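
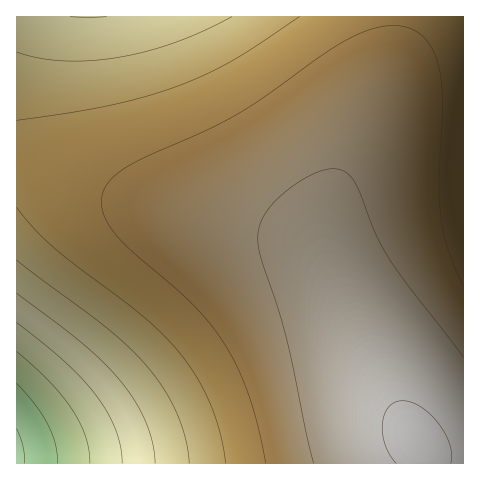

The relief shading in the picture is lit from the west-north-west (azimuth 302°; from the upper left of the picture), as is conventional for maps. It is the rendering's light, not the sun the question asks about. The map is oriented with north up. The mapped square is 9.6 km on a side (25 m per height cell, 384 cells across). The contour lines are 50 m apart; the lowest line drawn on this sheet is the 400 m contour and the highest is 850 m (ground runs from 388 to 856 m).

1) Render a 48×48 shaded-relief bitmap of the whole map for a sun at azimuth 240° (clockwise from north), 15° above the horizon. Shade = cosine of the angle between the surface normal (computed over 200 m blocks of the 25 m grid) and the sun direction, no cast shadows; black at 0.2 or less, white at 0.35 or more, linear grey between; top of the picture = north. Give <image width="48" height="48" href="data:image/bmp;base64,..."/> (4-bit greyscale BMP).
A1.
<image width="48" height="48" href="data:image/bmp;base64,Qk32BAAAAAAAAHYAAAAoAAAAMAAAADAAAAABAAQAAAAAAIAEAAATCwAAEwsAABAAAAAAAAAAAAAAABEREQAiIiIAMzMzAERERABVVVUAZmZmAHd3dwCIiIgAmZmZAKqqqgC7u7sAzMzMAN3d3QDu7u4A////AMzMzMzMzMzMzMzMu7u7uqqqmZiId3ZlVMzMzMzMzMzMzMzMy7u7uqqqmZiId2ZVRN3d3d3d3d3MzMzMzLu7uqqpmYiHd2ZVRN3d3d3d3d3d3MzMzLu7uqqpmYiHdmVUQ+7u7t3d3d3d3czMzLu7uqqZmIh3ZlVEM+7u7u7u3d3d3czMzLu7qqqZmId3ZlVEM+7u7u7u7d3d3czMy7u7qqmZiId2ZVRDMu7u7u7u7d3d3czMy7u6qqmZiHd2ZVQzIv/u7u7u7d3d3MzMu7uqqpmYiHdmVUQzIv/+7u7u7d3d3MzLu7uqqZmIh3ZmVUQyIf//7u7u7d3dzMzLu7qqqZmId3ZlVEMyIf//7u7u3d3czMy7u6qqmZiId2ZlVEMiEf//7u7t3d3MzMu7uqqpmYiHd2ZVRDMiEf/+7u7d3dzMzLu7qqqZmYiHdmZVRDMhEf/u7u3d3czMu7u6qqmZmIh3dmVUQzIhEP/u7t3d3MzLu7qqqpmZiId3ZmVUQzIhEO7u7d3dzMy7u6qqmZmYiId3ZlVUQzIhAO7u3d3MzLu7uqqpmZmIiHd2ZlVEMzIRAO7t3dzMy7u6qqmZmZiIh3dmZVVEMyIRAO7d3MzLu7qqqpmZmIiId3dmZVVEMyIRAN3dzMy7u6qqmZmYiIiHd3ZmZVREMyIRAN3MzLu7qqqZmZiIiIh3d3ZmVVREMyIRANzMu7uqqpmZmIiIiHd3d2ZmVVREMyIRAMy7u6qqmZmYiIiHd3d3dmZmVVREMyIRALu7qqqZmZiIiId3d3d3ZmZlVVREMyIhELuqqpmZiIiId3d3d3d2ZmZlVVREMzIhEKqqmZmIiIh3d3d3d3dmZmZlVVREMzIhEKqZmYiIh3d3d3d3ZmZmZmZlVVREMzIhEZmZiIh3d3d3dmZmZmZmZmZlVVREQzIhEZiIiHd3d3ZmZmZmZmZmZmZlVVVEQzIhEYiId3d3ZmZmZmZmZmZmZmZmVVVEQzMiEYd3d3ZmZmZmZmZmZmZmZmZmVVVEQzMiEXd3ZmZmZmZmZmZmZmZmZmZmVVVEQzMiEXZmZmZmZmZmZmZmZmZmZmZmVVVURDMiEWZmZlVVVVVVVWZmZmZmZmZmZVVURDMiEWZVVVVVVVVVVVVmZmZmZmZmZVVURDMiEVVVVVVVVVVVVVVmZmZmZmZmZVVURDMiEVVVVVVVVVVVVVVmZmZmZmZmZlVVRDMyEUREREREVVVVVVVWZmZmZmZmZlVVRDMyIURERERERFVVVVVWZmZmZmZmZlVVREMyIUREREREREVVVVVWZmZmZmZmZlVVREMyITMzRERERERVVVVWZmZmZmZmZmVVREMyITMzM0RERERVVVVWZmZmZmZmZmVVREMyITMzMzRERERFVVVWZmZmZmZmZmVVREMyISMzMzNERERFVVVWZmZmZmZmZmVVREMyESIzMzM0RERFVVVWZmZmZmZmZmVVREMyESIjMzM0RERFVVVVZmZmZmZmZlVVRDMiESIiMzM0RERFVVVVZmZmZmZmZmVVRDMyEQ=="/>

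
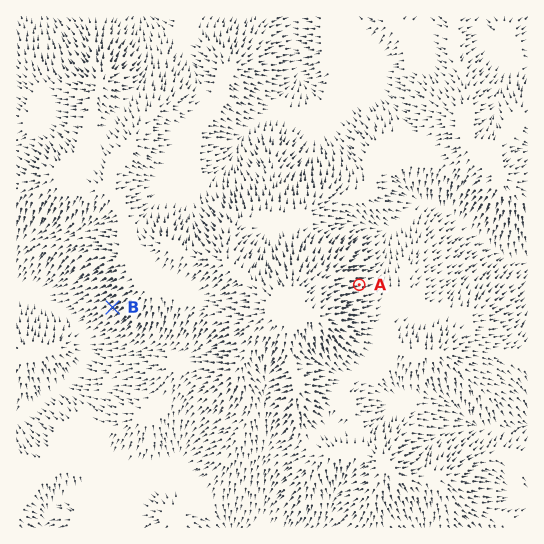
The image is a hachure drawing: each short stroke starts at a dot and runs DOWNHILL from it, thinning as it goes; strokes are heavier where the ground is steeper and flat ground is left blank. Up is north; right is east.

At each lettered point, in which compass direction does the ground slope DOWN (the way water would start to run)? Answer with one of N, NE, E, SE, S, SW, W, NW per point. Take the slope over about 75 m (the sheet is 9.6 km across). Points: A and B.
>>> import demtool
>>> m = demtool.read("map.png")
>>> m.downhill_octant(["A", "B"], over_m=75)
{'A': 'E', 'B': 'SW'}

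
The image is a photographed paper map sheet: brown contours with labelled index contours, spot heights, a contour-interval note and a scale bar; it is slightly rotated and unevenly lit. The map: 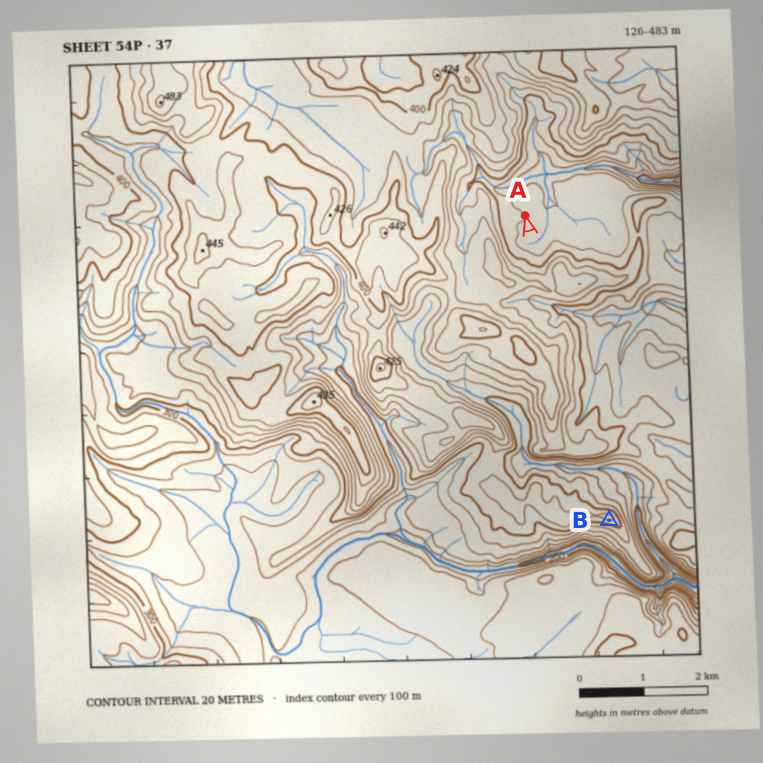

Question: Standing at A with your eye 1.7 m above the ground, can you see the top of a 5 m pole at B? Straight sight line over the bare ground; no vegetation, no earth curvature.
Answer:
no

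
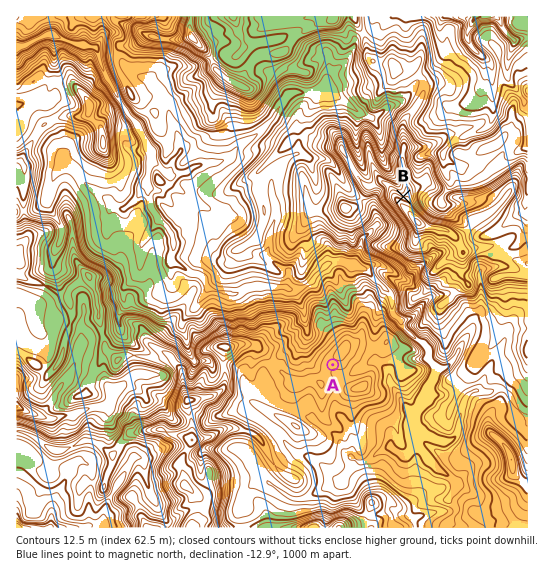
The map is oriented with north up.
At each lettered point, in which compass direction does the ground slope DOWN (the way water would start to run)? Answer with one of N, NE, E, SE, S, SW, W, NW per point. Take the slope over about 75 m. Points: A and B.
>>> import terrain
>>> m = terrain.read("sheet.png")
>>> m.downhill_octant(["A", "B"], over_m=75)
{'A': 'S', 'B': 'N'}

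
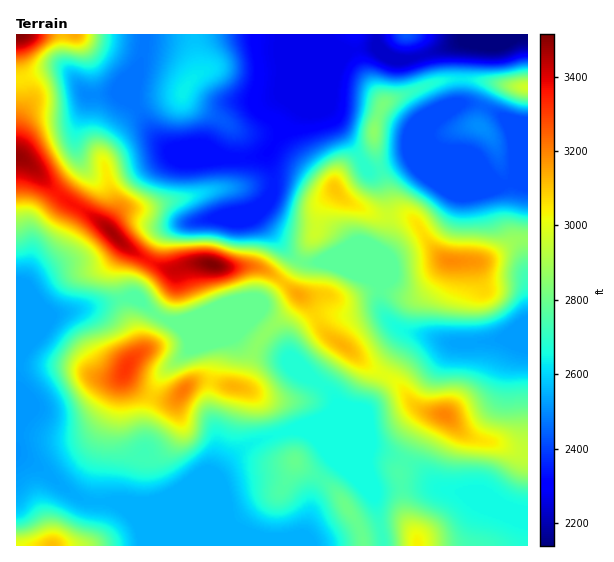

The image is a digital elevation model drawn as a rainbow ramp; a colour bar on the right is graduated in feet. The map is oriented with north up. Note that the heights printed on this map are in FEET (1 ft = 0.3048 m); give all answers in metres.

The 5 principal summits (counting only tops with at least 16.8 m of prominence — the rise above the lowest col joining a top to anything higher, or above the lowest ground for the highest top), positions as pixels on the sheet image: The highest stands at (213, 264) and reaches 1071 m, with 419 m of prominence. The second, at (113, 233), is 1057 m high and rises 31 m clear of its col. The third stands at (126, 368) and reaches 1010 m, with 140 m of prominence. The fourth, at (183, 391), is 980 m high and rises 38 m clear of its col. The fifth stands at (445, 415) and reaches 974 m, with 61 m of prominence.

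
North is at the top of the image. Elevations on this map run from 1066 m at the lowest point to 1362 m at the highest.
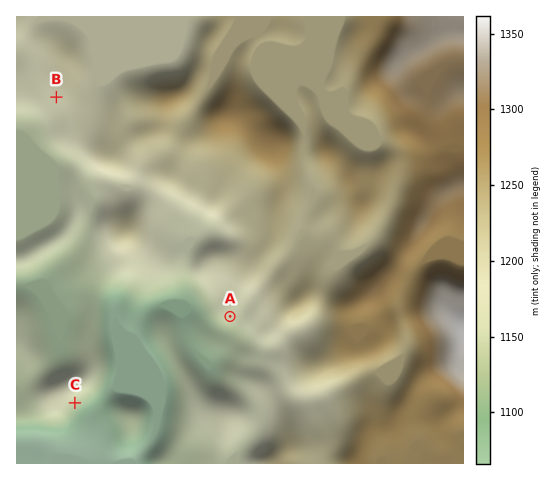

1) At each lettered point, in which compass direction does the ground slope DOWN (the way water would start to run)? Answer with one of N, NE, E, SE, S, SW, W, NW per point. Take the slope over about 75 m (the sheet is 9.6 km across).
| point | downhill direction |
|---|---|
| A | S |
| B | SW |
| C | SE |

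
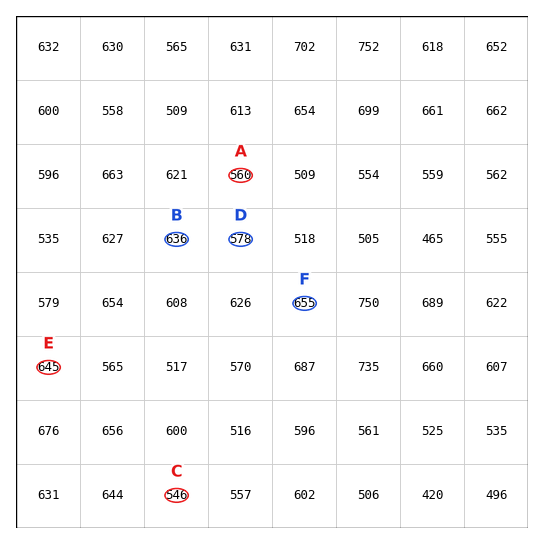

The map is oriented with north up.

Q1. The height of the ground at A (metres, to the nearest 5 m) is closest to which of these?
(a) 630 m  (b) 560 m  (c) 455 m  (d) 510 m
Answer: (b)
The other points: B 635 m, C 545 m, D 580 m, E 645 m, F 655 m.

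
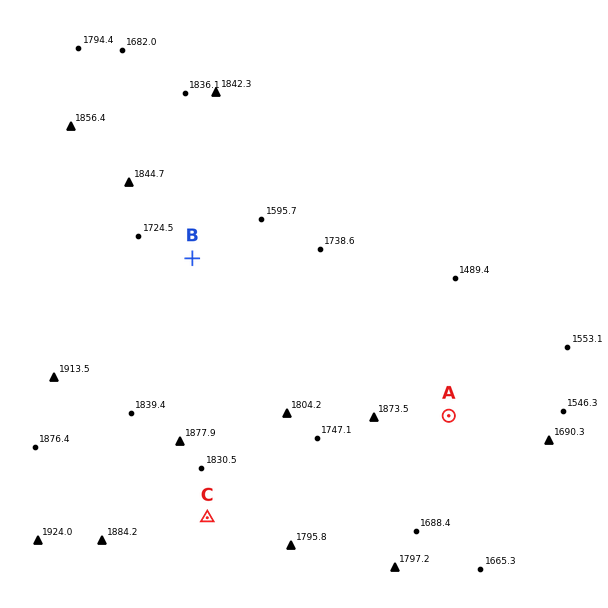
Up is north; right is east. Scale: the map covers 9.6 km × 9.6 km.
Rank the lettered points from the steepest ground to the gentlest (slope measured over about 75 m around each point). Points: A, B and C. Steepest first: A B C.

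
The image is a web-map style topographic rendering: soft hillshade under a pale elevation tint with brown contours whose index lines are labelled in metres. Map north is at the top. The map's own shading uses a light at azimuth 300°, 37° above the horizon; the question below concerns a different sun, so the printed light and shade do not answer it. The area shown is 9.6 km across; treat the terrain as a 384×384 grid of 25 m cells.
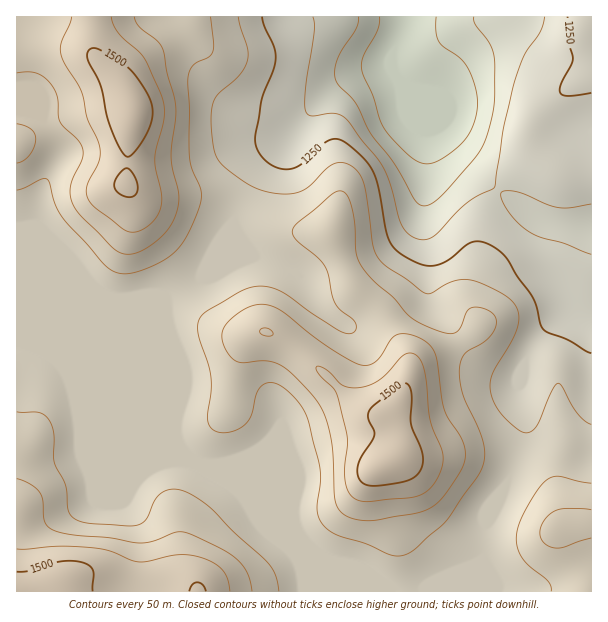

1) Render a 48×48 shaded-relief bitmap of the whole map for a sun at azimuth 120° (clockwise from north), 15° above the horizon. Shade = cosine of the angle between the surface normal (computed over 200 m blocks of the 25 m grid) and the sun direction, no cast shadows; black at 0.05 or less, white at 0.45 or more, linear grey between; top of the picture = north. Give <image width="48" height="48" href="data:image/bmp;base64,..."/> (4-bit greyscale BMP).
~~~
<image width="48" height="48" href="data:image/bmp;base64,Qk32BAAAAAAAAHYAAAAoAAAAMAAAADAAAAABAAQAAAAAAIAEAAATCwAAEwsAABAAAAAAAAAAAAAAABEREQAiIiIAMzMzAERERABVVVUAZmZmAHd3dwCIiIgAmZmZAKqqqgC7u7sAzMzMAN3d3QDu7u4A////AGZ3iqqYd2Zoq7u7qYiIiIiZiIiIh3d2ZlVmeaqYdmZnmrqqqYiIiIiZmIiId3d3d1RFVniHZVVniZmZmIiIiImqqZiHdmeIiGVERFZmVEVneJmYiIiIiImqqpmHZVeJmYdlRERVREV3iJmIiHeJmZmqqqmHVEZ5mamYdVVVRFaIiZiIh2Z4mqqru7qHUzRoiKq6mHZlRFeImZiIh1Vom7u8zcuYZCNXd5q7uYh2VFeIiIiIh0M2m8vM3u2odTNGZomruYiHZVZ4iIiIh0ITeszN7u7KhkRWZoiaqYiIdmd4iIiIh1IBSKvN3u7bl1VWd5mqmIiIiHeIiIiIh1IAJYm83d3cqGVniJmqmIiIiIiImZiIh1MRJFebzMzMqHZomYmrqIiIiIh4mqqYdlMiNFaKu7vLqHZniXiamIiIiIdniauodkMzRnebu6u6mHZniHeKmIiIiIdlaKupdkQ0Rnisy6qqmHZniHeJmIiIiIhlZ5qpdlRERWit3LqqmGZomXeJiIiIiIhlV5updlZmQzWd7bu7qGVomXeIiIiIiIh1V5u5dmeHYyN87cu7qXZomYiIiIiIiIh1VpqpdmeIdCJa3bu8unZomYiIiIiIiIhlVoqph3iIdSJJzLq8y4ZomYiIiIiIiIdlRXiZiIiHZTNHmpms3KdniIiIiIiIiIdURFaJmZiHZVVXd3eb3bl3iIiIiIiIiIdUMzRomYiHdmd3dlZ5vcuYiIiIiIiIiIdlQyNXiYd3h4iYdVZ4m8uoiIiIiIiIiId2VDNXiHZniImZdVZ3iaqZiIiIiIiZmYiHZUVniHVXiYiYZVZ4iZmYiIiIiHeauqmYh2ZniHZnmZiHZEZ4mZmIiIiIh2ebzLqpiId3iHd5qpiHZEV4mZmIiIiId2aL3cy6iIh3h3eKzLmHVEV4iYiIiIiHdmZ6zt3KmId3d2eb3cuXVEV4iIh4iIh3Zmd5ve3LqId2ZVaL3dynVEV4iIiIiJh1VWeJve7bqYd2ZUR63d24UzVoiIiJmZlkNGeJvN3LqYd2ZTNpze24ZDRoiIiJqql0IkZ5vMy6qYh2ZDNYzd25ZDRXiIiJmruFISRovMy6mYh3ZDNHrdyoZDNGeIiImcynMhNZvNy6mYiHZDNHm8uoZTM0Z3eIiby5YyNpzu3LqZmYdTNXm7qYZUMjRniIiKqpdTRp3/7LuqqphkRYq6qYdkMhNXiIiIiYdURZ3/7cuqqqmGVpvLmIh2QhFHiZiHh2VERYz//cuqqqqXZpvLmIiHUhE2iZmYh2VERXvf7cuqqqqpd5u6mIiHYxE1eJmYh2VEVorN3Lu7u6q6mJqqmIiHZCI0Z4iYh2VVZ4vNzLu7u7q7uqqpiIiHZTM0VneIh2VWd5vMy6q7zLu7y7upiIiIZUNFVmd4dlVXiJq7uqq7u7urzMy5h3iIdlRFVWeHdURXiZmaqpqqu6qqvN3Kh2d3dmVVVVeHZURXmpmJmaqqu6mZq83bl2Znd2ZmVEZ3dkRXmqmIiKu7u6mZmrzcqGVWd3d2VEZw=="/>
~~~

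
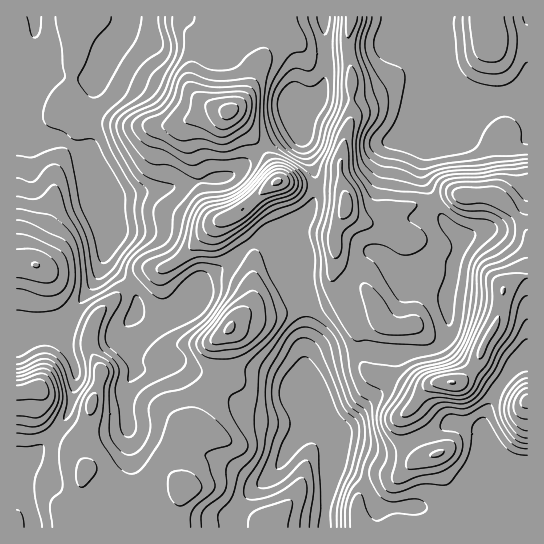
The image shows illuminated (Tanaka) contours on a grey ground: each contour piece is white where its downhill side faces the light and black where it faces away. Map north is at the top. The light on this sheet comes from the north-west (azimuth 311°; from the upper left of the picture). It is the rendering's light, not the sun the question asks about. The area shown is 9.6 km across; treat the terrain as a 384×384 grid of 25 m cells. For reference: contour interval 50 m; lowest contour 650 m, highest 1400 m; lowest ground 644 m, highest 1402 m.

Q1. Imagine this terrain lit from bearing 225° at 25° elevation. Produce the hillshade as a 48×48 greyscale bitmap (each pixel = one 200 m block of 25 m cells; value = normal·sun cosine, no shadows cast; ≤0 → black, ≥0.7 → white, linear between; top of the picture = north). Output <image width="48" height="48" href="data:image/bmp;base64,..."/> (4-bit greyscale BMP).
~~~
<image width="48" height="48" href="data:image/bmp;base64,Qk32BAAAAAAAAHYAAAAoAAAAMAAAADAAAAABAAQAAAAAAIAEAAATCwAAEwsAABAAAAAAAAAAAAAAABEREQAiIiIAMzMzAERERABVVVUAZmZmAHd3dwCIiIgAmZmZAKqqqgC7u7sAzMzMAN3d3QDu7u4A////AInMmZmZmZqpd3iZmHdmjO2Hh3iImZmZmYrLmZmZmZqpiImZiHdmfOx3mYmZmZmZmZq6mqmZmaq6mZmHZnd1a8uJy6q7qZmZmZqpq6mZmau6mHdmZnd1Wbqc3Lu7qZmZmZqqu5mYiaqodmZnd3h1Wbq93LvLqYmZmamry5h2eaqHZneId4iFWLvMu8zLqImZqqqrupdlaJmHiImZdniGaLzLvLu6h3iazKq7uoZVeamZqqqXVXiHeLzN7bmHZWit/8y6mYZViqqqqpdlVniIebzf/rmGVWi//9ypiZdWm7uqmGVWZmeIis7//sqXeIrf/8uXerhWm7qZhmZ3dUZ4m+//3LqIrLvv/7umWbdFm6mId3iIdEaJrP/9uqqb7svO3pqDJ5dFiZiIiImYZFeZvv/suqvO/ZirqlZABqpleIh4iZmYVWiazv7cuqvMuGaJh0QgB9tTaJiJqqqXZnib3/7JiIdTNGh3hmQgKugiaamazcuph3ib3u2XeIYyNqpmh4ZDbMYkiaqs7tzKmHic3uyZqqmHebp3iJh2nLZHiZmbzMy5iHis3v28zMuoiruHd5mZq6domZmIiKuYh3it7/y9y6p2i8unZqqqqqh4iZmYiJmHdmes7tq8l4dVnMuoZqu6mYd3ibuZmamHZVab3brKZmZWnN3JZrzLl3ZnesypmrqHZEaL3aq4Vnd4nN7ad8zKhVVnnOypm8ypZEeb7KqWVoiIm97ZeMy5ZDV4ztuprNypZGis3Kl2aJmYm96neLqGQyWKzKmavdupZXms3Zd3iaqZm8p2eIdUQiWKmHeKzdupdoms7YZ4mrqZmqh3eGVEQiWJmIib3tuph5mt/Heau6mIiZmImmVVQiaKu7q83tupiaq924mqqodniaqrzFVWQjeazcu83cupmqqrzLmIiHd3rNze2lVmQ1ibzcuruoeJirurzchWiIiJ3+3upmZ3RGmbzLqaljNXmsyqzbU1d3d7/8zKVGeHVXmr3cqqlkRWnMlnzaMUVVV8yXd0RXiXVYmt7tu7uHiIipMDvYETVUR4YyIzRniXVorO/tvNyqu7lyADvIETVURVIRIiNHiHZ5vf/szey8zMtgAFq3ITREVlRERDM4iIiavv/t3tvN27pgAnq4ITVniIh4iHZZmZqqzv/t7sve26hAFqzJM2iImZmZqYh5qrqqzd3Lu7veyoUhSLy5ZXiJmZmZmYiKqqqZq6mHiqvNuWMCaau6dWZ4mZmZmYiJqqmImYdmiau6hjEUiaq8hVV4mZmZmZmZqpiImZmIm7p1QyElmrvdpUV4mZmZqqmZmpmZmaqqu7czMzNGm7vepEV4mZmru7qZmZmZmaqqqpVFZmZ3m7rekzV4mZm93LmJmaqZmZmZmpdniIiIm5jecTaJmZrN26h5maqZmZmZq7mImZiImofeYliZmZrNyodpmruZmZmZvsmJmZmImGfNc2iZmZrNuXZZmsuZmZmb3smZmamYh0bNlWiZmZrduXVYmsuZmZmb7bmZqqmYhUfOpVeZmZrduGRA=="/>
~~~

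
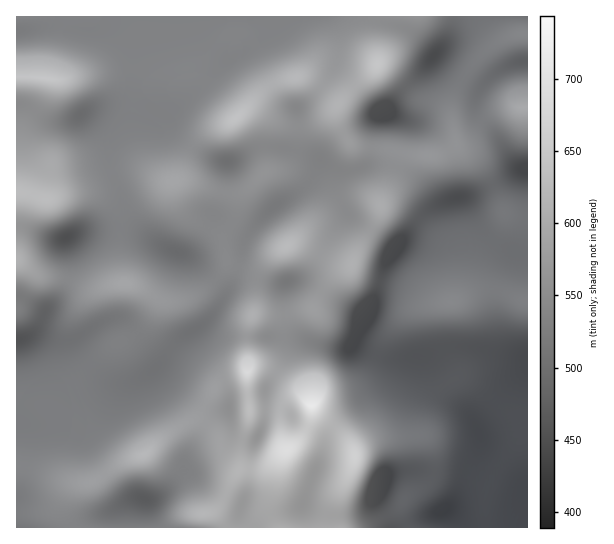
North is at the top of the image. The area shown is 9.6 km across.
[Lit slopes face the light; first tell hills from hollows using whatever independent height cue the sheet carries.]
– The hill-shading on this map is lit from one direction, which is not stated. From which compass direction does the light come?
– N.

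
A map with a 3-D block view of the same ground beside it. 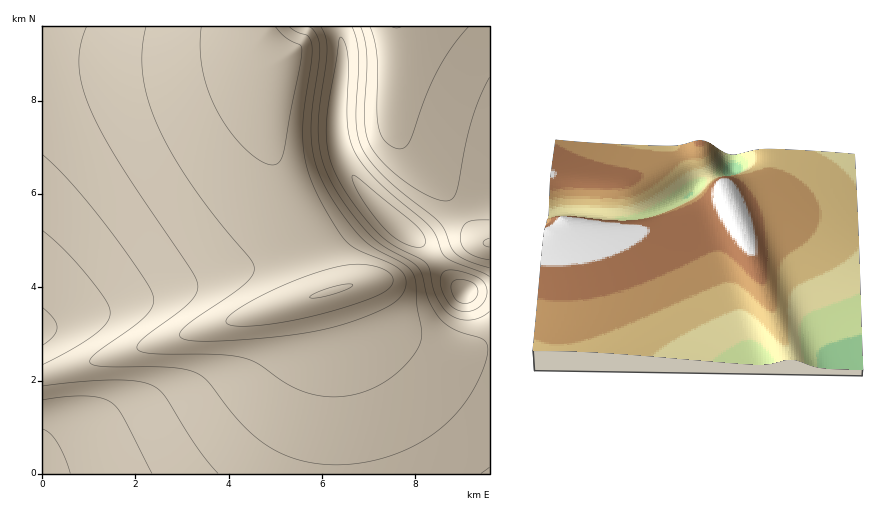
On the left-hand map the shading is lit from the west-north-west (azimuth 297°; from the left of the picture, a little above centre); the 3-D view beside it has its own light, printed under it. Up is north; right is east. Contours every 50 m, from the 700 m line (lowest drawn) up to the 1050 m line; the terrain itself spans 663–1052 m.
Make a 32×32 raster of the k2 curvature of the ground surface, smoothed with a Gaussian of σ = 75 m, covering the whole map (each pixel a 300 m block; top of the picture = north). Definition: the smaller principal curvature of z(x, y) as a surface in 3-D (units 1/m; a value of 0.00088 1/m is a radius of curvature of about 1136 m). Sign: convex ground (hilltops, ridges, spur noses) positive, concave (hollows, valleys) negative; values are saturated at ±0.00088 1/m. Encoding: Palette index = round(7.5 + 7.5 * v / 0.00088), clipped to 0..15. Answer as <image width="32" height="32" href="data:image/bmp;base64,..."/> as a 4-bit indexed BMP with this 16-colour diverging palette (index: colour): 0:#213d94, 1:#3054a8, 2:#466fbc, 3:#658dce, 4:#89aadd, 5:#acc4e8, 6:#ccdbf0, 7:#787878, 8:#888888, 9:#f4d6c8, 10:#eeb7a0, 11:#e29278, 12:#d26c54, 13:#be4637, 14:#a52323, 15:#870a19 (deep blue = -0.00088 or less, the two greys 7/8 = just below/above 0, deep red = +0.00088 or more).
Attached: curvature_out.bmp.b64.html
<image width="32" height="32" href="data:image/bmp;base64,Qk12AgAAAAAAAHYAAAAoAAAAIAAAACAAAAABAAQAAAAAAAACAAATCwAAEwsAABAAAAAAAAAAlD0hAKhUMAC8b0YAzo1lAN2qiQDoxKwA8NvMAHh4eACIiIgAyNb0AKC37gB4kuIAVGzSADdGvgAjI6UAGQqHAHd3d3d3d3eIiIiIiIiIiIh3d3d3d3d4iIiIiIiIiIiId3d3d3d3eIiIiIiIiIiIiHd3d3d3d3iIiIiIiIiIiIhVZnd3d3eIiIiIiIiIiIiIZVVWZ3d3d4iIiIiIiIiIiHd2ZVVmZ3d3iIiIiIiIiIh3d3d2VVVmd3d4iIiIiIiId3d3d3dmVVZnd3d4iIiHeFVmd3eIiHdlVWZnd3d3d3dmVVVneIiIiHZlVWZ3d2Zmd3dmVVZniIiIh3ZVVmdTNHd3d3ZlVVZ3iIiIh2ZmUQJ3d3d3d2ZlVWd4iIiZhiAAd3d3d3d3d2ZVVmeJqYMBVHd3d3d3d3d3dmZVZncwFpl3d3d3d3d3d3d3dmZRAFiZd3d3d3iIiHd3d3d2IARWZ3d3d3eIiIiIiHd3YgFnZlV3d3d4iIiIiId3dyAWh3d2d3d3eIiIiIiHd3QBaIh3d3d3d3iIiIiId3dgBYiIh3d3d3d4iIiIiHd2MDiIiHd3d3d3eIiIiIh3dhBpiId3d3d3d3iIiIiId3YAeYiHd3d3d3d4iIiIiHd2AHiId3d3d3d3eIiIiIiHdxBoh3d3d3d3d3iIiIiIh3cQZ3d3d3d3d3d3iIiIiIiHIFd3d3d3d3d3d4iIiIiIiDBHd3d3d3d3d3eIiIiIeKkwR3d3d3d3d3d3iIiIiIZ3EFZ3d3d3"/>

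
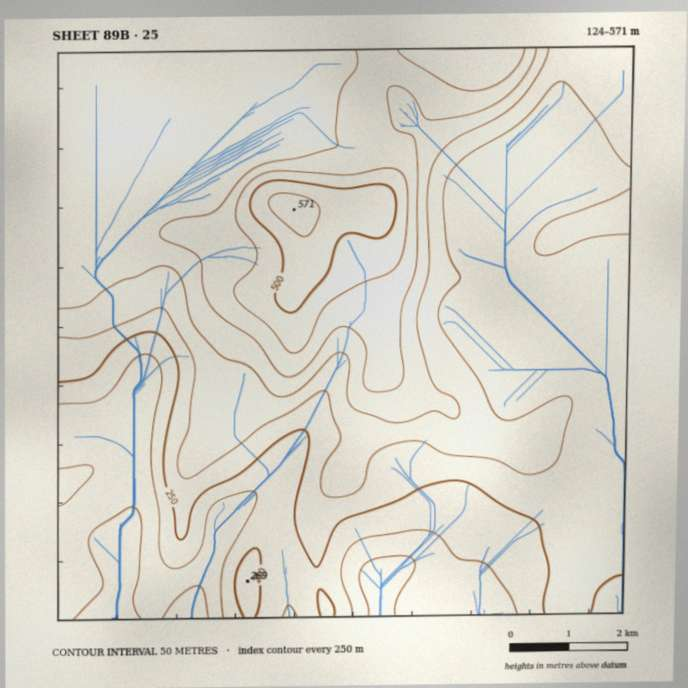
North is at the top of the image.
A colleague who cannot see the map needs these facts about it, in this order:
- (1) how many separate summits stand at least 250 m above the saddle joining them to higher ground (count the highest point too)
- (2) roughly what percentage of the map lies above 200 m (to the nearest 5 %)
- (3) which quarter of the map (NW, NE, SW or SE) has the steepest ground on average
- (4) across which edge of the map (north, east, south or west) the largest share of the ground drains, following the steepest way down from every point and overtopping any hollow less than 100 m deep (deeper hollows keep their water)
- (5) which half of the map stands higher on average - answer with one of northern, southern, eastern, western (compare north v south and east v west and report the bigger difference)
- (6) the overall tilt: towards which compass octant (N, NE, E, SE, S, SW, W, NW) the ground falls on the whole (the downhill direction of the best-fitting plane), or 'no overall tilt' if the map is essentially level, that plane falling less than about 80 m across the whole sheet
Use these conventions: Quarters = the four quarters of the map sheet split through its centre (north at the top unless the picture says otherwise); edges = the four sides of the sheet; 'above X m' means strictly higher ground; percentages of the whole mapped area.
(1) Counting only tops that stand 250 m proud, the map has 1 summit.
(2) Ground above 200 m makes up about 85 % of the sheet.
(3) Slopes are steepest in the south-west quarter.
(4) Most of the ground drains across the southern edge.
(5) Taken as a whole, the northern half is higher than the southern.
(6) The general tilt is down to the south (the land rises towards the north).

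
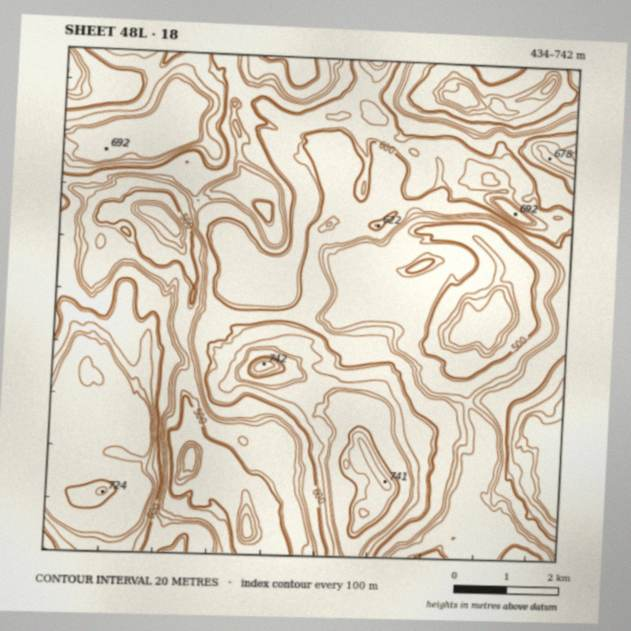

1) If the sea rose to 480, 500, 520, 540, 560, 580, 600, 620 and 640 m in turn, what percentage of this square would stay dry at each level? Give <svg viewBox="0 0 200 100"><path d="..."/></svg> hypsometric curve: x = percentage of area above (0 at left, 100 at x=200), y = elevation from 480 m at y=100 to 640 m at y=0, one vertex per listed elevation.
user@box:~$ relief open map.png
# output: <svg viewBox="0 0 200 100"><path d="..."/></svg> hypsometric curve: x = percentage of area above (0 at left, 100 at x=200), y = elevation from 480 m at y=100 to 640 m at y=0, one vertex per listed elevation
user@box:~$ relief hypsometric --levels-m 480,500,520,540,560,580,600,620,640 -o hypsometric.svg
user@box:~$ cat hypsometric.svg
<svg viewBox="0 0 200 100"><path d="M191 100l-18-12-4-13-32-13-8-12-7-12-39-13-8-13-29-12"/></svg>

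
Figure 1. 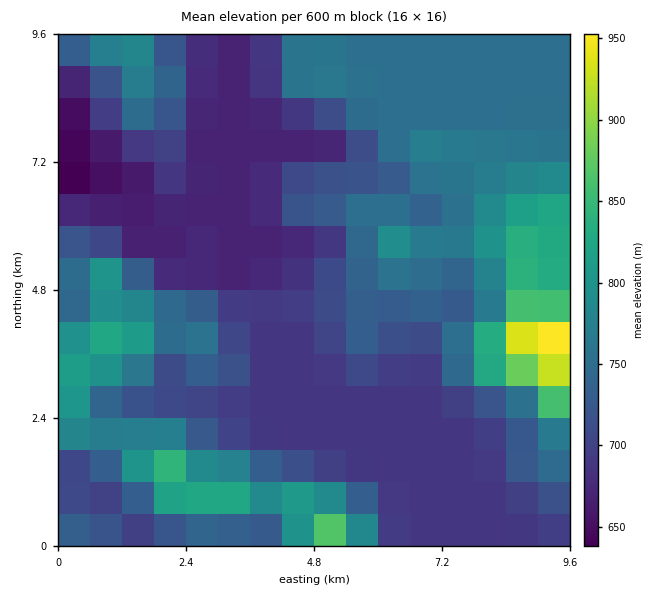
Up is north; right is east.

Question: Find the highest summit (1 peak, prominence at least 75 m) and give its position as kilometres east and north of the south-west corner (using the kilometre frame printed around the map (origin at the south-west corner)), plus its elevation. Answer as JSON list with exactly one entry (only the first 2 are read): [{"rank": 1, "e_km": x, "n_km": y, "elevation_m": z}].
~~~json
[{"rank": 1, "e_km": 9.06, "n_km": 3.79, "elevation_m": 974}]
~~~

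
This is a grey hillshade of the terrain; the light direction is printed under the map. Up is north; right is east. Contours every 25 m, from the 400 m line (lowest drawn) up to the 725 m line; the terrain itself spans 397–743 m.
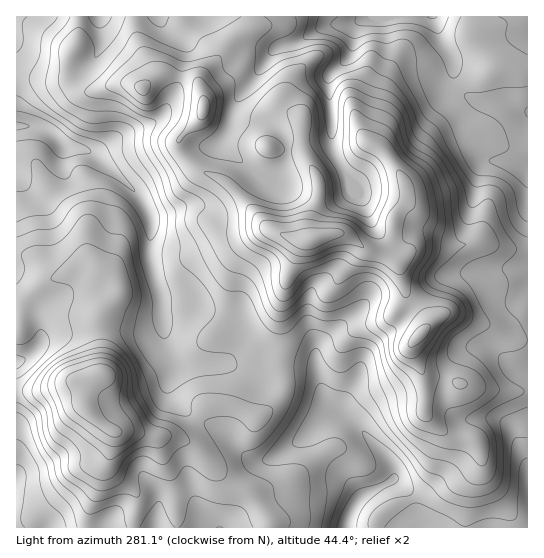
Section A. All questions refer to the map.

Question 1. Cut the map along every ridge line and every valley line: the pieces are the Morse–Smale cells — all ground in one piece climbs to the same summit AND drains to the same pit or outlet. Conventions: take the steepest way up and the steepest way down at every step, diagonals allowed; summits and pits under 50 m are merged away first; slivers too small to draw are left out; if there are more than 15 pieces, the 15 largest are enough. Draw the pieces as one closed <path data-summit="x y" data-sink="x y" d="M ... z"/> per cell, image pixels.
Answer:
<path data-summit="311 239" data-sink="433 17" d="M527 16l-274 0-2 13-16 8-34 40-1 12 4 12-1 13-23 24 0 11 14 18 29 13 10 7 34-40 34 5 7 9 10 19 29-13 20-24 12 4 10 10 18 30 0 12-14 22 0 13-2 9-10 11 18 9 8 32 17 19 3 12 18-13 10 0 34 12 21 12 17 3z"/><path data-summit="311 239" data-sink="17 126" d="M251 16l-234 0-1 109 27 4 11 7 11 11 13 1 15 5 46 42 12 24-2 39 12 41 0 18 4 24 8 17 10 6 50 1 30 11 18-5-1-13 3-21-3-28 5-26 15-38 6-5 9-3 16-4 12 0 23 16 15 4 5-2 6-12 3-22 12-18 0-12-18-30-10-10-8-4-4 0-20 24-28 13-14-23-8-6-22-2-8-2-34 40-15-10-20-8-11-10-7-10-1-8 24-27 1-13-4-12 0-10 35-42 16-8z"/><path data-summit="311 239" data-sink="346 527" d="M343 233l-12 0-25 7-7 7-14 36-5 26 3 28-3 26 2 9 32 0 6 9 7 22 8 9 19 11 9 8 24 27 6 12 0 9-2 2-26 14-9 8-7 12-2 12 180 1 1-187-18-4-21-12-34-12-10 0-6 3-13 12 1-6-3-8-17-19-8-32-18-10-15-4z"/><path data-summit="101 374" data-sink="17 126" d="M22 125l-6 1 0 264 26 1 49-15-6 17 2 16 24 22 20 0 20 5 34-1 7-8 9-17 6-6 23 1 25 11 14-5 14-18 1-11-3-10-18 4-37-12-43 0-6-3-6-7-7-20-4-41-11-35 2-39-12-24-46-42-15-5-13-1-11-11-11-7z"/><path data-summit="101 374" data-sink="17 482" d="M91 376l-49 15-26 0 1 137 254-1 0-4-18-29-24-13-35-36-24-9-19 0-20-5-16 1-12-7-18-18 0-14z"/><path data-summit="101 374" data-sink="346 527" d="M311 371l-29 1 2 15-4 11-11 13-10 5-29-11-23-1-6 6-9 17-7 8-14 2 10 2 13 6 35 36 22 11 20 31 0 5 75 0 3-13 7-12 9-8 28-16 0-9-6-12-33-35-19-11-8-9-7-22z"/>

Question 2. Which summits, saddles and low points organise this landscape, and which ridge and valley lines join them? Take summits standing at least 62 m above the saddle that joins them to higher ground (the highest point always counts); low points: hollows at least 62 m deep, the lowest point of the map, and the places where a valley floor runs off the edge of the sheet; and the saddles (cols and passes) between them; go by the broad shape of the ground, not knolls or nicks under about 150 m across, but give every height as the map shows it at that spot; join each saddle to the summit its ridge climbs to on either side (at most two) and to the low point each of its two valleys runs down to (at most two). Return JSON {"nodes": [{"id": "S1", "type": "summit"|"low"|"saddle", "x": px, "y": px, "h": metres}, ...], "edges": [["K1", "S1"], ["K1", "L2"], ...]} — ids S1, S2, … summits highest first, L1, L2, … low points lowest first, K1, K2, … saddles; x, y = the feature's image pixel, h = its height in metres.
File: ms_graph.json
{"nodes": [
{"id": "S1", "type": "summit", "x": 313, "y": 239, "h": 743},
{"id": "S2", "type": "summit", "x": 101, "y": 374, "h": 690},
{"id": "L1", "type": "low", "x": 17, "y": 126, "h": 397},
{"id": "L2", "type": "low", "x": 433, "y": 17, "h": 398},
{"id": "L3", "type": "low", "x": 346, "y": 527, "h": 407},
{"id": "L4", "type": "low", "x": 17, "y": 483, "h": 436},
{"id": "K1", "type": "saddle", "x": 259, "y": 506, "h": 537},
{"id": "K2", "type": "saddle", "x": 282, "y": 371, "h": 534}],
"edges": [["K1", "S2"], ["K1", "L3"], ["K1", "L4"], ["K2", "S1"], ["K2", "S2"], ["K2", "L1"], ["K2", "L2"]]}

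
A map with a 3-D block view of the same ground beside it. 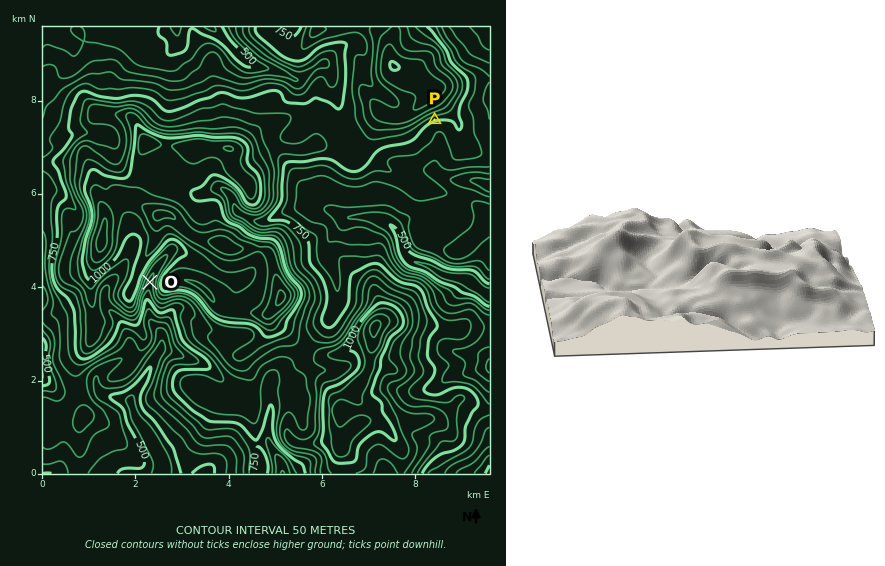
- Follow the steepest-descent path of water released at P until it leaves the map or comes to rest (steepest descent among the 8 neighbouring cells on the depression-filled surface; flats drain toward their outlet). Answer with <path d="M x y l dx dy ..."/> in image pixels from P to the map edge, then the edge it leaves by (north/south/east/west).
<path d="M435 120l0 7 3 6 0 3 1 1 0 16-3 5 0 14 6 5 7 2 19 0 2 2 7 0 7 3 5 1"/>
exit: east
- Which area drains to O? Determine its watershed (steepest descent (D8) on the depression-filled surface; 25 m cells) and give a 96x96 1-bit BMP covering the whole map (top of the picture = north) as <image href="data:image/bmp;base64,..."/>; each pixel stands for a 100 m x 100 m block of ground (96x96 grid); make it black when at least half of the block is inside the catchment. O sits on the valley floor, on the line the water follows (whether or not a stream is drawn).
<image width="96" height="96" href="data:image/bmp;base64,Qk2+BAAAAAAAAD4AAAAoAAAAYAAAAGAAAAABAAEAAAAAAIAEAAATCwAAEwsAAAIAAAAAAAAA////AAAAAAAAAAAAAAAAAAAAAAAAAAAAAAAAAAAAAAAAAAAAAAAAAAAAAAAAAAAAAAAAAAAAAAAAAAAAAAAAAAAAAAAAAAAAAAAAAAAAAAAAAAAAAAAAAAAAAAAAAAAAAAAAAAAAAAAAAAAAAAAAAAAAAAAAAAAAAAAAAAAAAAAAAAAAAAAAAAAAAAAAAAAAAAAAAAAAAAAAAAAAAAAAAAAAAAAAAAAAAAAAAAAAAAAAAAAAAAAAAAAAAAAAAAAAAAAAAAAAAAAAAAAAAAAAAAAAAAAAAAAAAAAAAAAAAAAAAAAAAAAAAAAAAAAAAAAAAAAAAAAAAAAAAAAAAAAAAAAAAAAAAAAAAAAAAAAAAAAAAAAAAAAAAAAAAAAAAAAAAAAAAAAAAAAAAAAAAAAAAAAAAAAAAAAAAAAAAAAAAAAAAAAAAAAAAAAAAAAAAAAAAAAAAAAAAAAAAAAAAAAAAAAAAAAAAAAAAAAAAAAAAAAAAAAAAAAAAAAAAAAAAAAAAAAAAAAAAAAAAAAAAAAAAAAAAAAAAAAAAAAAAAAAAAAAAAAAAD+AAAAAAAAAAAAAA//AAAAAAAAAAAAAB//gAAAAAAAAAAAAD//gAAAAAAAAAAAAD//gAAAAAAAAAAAAH//gAAAAAAAAAAAAf//gAAAAAAAAAAfx///AAAAAAAAAAA/////AAAAAAAAAAAf////AAAAAAAAAAAf////AAAAAAAAAAAP///+AAAAAAAAAAAP///+AAAAAAAAAAAH///8AAAAAAAAAAAH//wAAAAAAAAAAAAD//AAAAAAAAAAAAAD/wAAAAAAAAAAAAAD/AAAAAAAAAAAAAAD8AAAAAAAAAAAAAAD8AAAAAAAAAAAAAAB4AAAAAAAAAAAAAABgAAAAAAAAAAAAAAAAAAAAAAAAAAAAAAAAAAAAAAAAAAAAAAAAAAAAAAAAAAAAAAAAAAAAAAAAAAAAAAAAAAAAAAAAAAAAAAAAAAAAAAAAAAAAAAAAAAAAAAAAAAAAAAAAAAAAAAAAAAAAAAAAAAAAAAAAAAAAAAAAAAAAAAAAAAAAAAAAAAAAAAAAAAAAAAAAAAAAAAAAAAAAAAAAAAAAAAAAAAAAAAAAAAAAAAAAAAAAAAAAAAAAAAAAAAAAAAAAAAAAAAAAAAAAAAAAAAAAAAAAAAAAAAAAAAAAAAAAAAAAAAAAAAAAAAAAAAAAAAAAAAAAAAAAAAAAAAAAAAAAAAAAAAAAAAAAAAAAAAAAAAAAAAAAAAAAAAAAAAAAAAAAAAAAAAAAAAAAAAAAAAAAAAAAAAAAAAAAAAAAAAAAAAAAAAAAAAAAAAAAAAAAAAAAAAAAAAAAAAAAAAAAAAAAAAAAAAAAAAAAAAAAAAAAAAAAAAAAAAAAAAAAAAAAAAAAAAAAAAAAAAAAAAAAAAAAAAAAAAAAAAAAAAAAAAAAAAAAAAAAAAAAAAAAAAAAAAAAAAAAAAAAAAAAAAAAAAAAAAAAAAAAAAAAAAAAAAAAAAAAAAAAAAAAAAAAAAAAAAAAAAAAAAAAAAA="/>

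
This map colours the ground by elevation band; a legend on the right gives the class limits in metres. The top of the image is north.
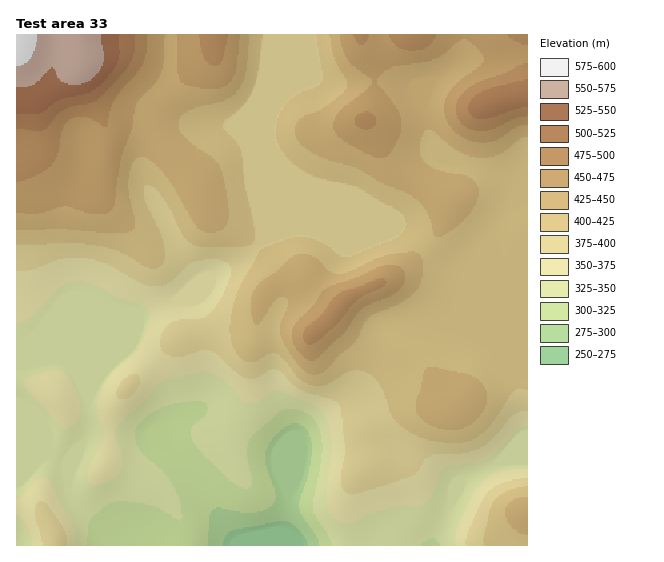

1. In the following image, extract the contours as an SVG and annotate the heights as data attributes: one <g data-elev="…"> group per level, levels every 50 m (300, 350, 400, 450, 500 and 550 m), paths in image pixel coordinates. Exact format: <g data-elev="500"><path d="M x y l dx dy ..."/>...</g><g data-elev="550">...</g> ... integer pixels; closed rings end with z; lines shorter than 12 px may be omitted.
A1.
<g data-elev="300"><path d="M207 545l3-29 1-5 3-2 7-1 20 4 12 1 12-3 8-6 2-5 0-6-9-28 0-14 4-10 9-10 8-5 8-2 7 1 5 6 3 6 2 10-3 22-9 30-1 9 4 9 13 19 3 9"/></g><g data-elev="350"><path d="M75 545l0-10-3-11-21-41-4-5-4-1-5 3-17 17-4 2"/><path d="M17 515l4 3 5 7 5 11 2 9"/><path d="M527 468l-29 4-9 5-7 6-9 13-14 28-3 11 0 10"/><path d="M62 428l5 1 6-3 5-7 2-7-1-12-10-21-6-6-8-2-13 1-13 5-5 6 2 5z"/><path d="M17 324l6-2 7-4 29-30 8-5 10-2 8 0 8 3 22 12 27 10 7 5 0 10-9 26-6 8-24 21-7 11-5 12-1 13 7 21-15 39 0 8 5 5 7-1 10-4 7-5 3-6 1-12-8-24 2-5 5-7 23-20 18-20 7-3 33-6 8 0 9 4 23 23 7 4 8 0 14-12 7-1 34 14 9 7 7 12 4 21 0 12-5 33 0 16 3 7 4 5 5 5 6 2 6-1 20-9 24-7 28-3 8-8 8-22 5-6 7-3 23-2 12-4 12-9 19-20 5-4 5-1"/></g><g data-elev="400"><path d="M527 487l-9 1-11 3-8 4-5 6-4 8-6 27 1 9"/><path d="M17 245l49-2 29 2 24 7 28 15 11 1 6-7 1-10-6-22-15-30 0-10 1-3 2-1 7 3 8 8 8 13 12 26 10 9 7 3 10 1 33-1 10-3 2-5 0-10-9-45-4-32-4-9-12-12-2-6 3-5 18-16 9-15 5-20 4-34"/><path d="M316 35l6 38 0 7-5 6-23 10-11 12-5 9-2 10 0 9 3 9 11 15 16 12 16 7 34 8 40 22 8 8 2 10-4 6-8 6-47 18-7-1-12-9-10-6-15-4-14 1-27 11-4 5-17 31-7 19-4 27 2 12 4 9 6 7 8 3 7-1 13-8 7 1 6 5 16 20 7 4 8 2 13-1 24-13 8 0 7 1 8 5 6 8 5 11 6 19 6 8 21 13 24 6 20 1 15-6 14-13 23-33 5-3 8 2"/></g><g data-elev="450"><path d="M308 360l6 0 7-4 24-24 10-16 7-7 8-5 20-8 9-6 5-6 2-5-1-6-2-4-8-4-12 1-29 12-24 8-7 4-10 16-16 16-5 9 0 8 3 8 7 9z"/><path d="M17 213l24 0 24-7 32 8 9-1 6-4 3-6 6-43 11-32 3-21 4-8 16-15 5-8 4-15 1-26"/><path d="M176 35l1 32 3 14 9 5 24 3 12-2 8-10 4-12 3-30"/><path d="M340 35l3 14 4 10 7 8 17 12 2 4-8 8-26 21-5 8 0 8 3 6 5 6 27 15 10 3 8-2 10-14 5-14-1-8-3-9-21-28 2-6 7-6 7-4 30-5 14-4 25-18 5 0 7 5 7 8 3 7-5 7-23 17-9 12-3 8 0 8 2 8 5 8 7 6 8 5 9 3 10 1 10-2 22-14 10-3"/></g><g data-elev="500"><path d="M17 128l18 4 7-1 22-22 9-3 18-3 8-5 23-23 9-12 3-10 1-18"/><path d="M527 80l-12 2-33 9-10 8-4 9 4 8 5 3 5 0 11-1 22-9 12-1"/></g><g data-elev="550"><path d="M17 88l9-1 8-3 17-16 3 1 6 11 6 3 13 1 11-4 9-8 4-9-1-28"/></g>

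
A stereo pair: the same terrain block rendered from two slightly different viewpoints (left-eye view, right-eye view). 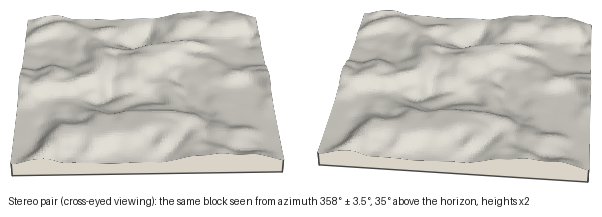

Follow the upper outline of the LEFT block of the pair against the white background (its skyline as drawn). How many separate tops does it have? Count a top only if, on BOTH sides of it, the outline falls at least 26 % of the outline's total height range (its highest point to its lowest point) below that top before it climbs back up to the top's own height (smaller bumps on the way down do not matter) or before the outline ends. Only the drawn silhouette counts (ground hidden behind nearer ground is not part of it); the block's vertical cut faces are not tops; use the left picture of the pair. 1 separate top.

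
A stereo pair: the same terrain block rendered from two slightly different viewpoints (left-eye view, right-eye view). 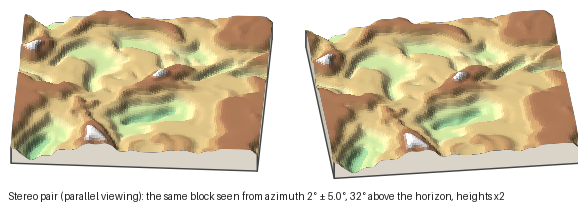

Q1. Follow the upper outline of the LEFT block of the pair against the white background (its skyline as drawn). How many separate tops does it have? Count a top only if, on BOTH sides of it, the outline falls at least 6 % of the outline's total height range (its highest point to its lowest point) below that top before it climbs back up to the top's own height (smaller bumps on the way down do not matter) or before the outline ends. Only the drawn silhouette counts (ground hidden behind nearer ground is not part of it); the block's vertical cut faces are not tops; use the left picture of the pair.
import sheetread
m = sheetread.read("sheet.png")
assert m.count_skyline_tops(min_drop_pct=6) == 2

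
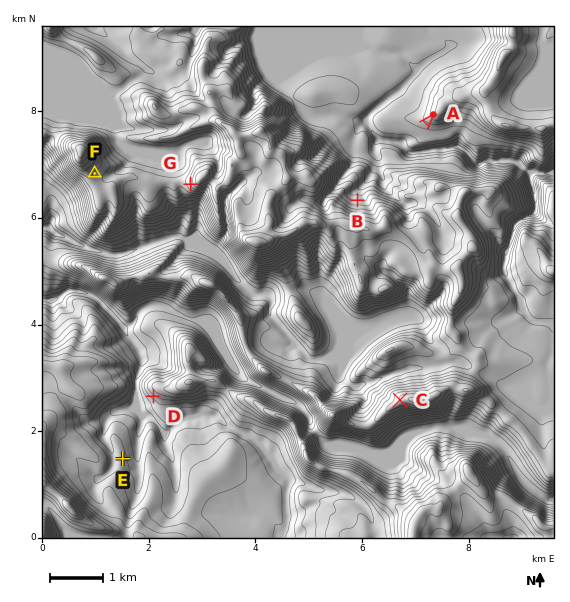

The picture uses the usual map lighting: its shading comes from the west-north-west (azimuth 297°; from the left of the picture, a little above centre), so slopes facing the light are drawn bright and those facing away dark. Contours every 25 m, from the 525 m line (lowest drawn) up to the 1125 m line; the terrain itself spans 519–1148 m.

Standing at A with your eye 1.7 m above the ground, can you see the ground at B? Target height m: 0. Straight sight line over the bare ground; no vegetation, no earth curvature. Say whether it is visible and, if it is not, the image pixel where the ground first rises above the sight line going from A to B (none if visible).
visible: true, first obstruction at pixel None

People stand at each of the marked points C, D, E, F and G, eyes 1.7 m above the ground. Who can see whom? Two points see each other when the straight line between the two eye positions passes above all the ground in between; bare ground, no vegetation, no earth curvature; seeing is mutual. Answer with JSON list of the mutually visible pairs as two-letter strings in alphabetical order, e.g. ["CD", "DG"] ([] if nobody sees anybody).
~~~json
["CF", "DE", "EG", "FG"]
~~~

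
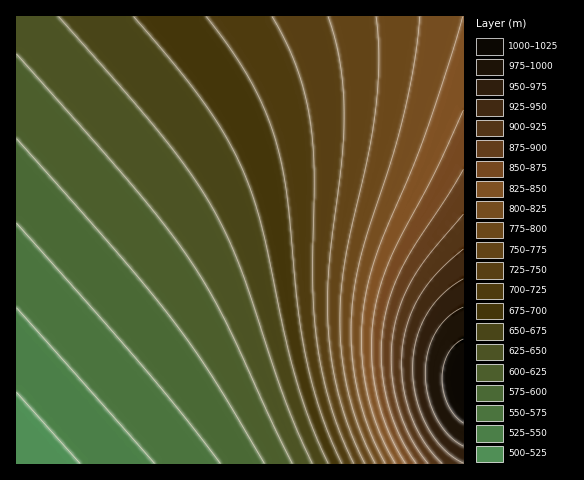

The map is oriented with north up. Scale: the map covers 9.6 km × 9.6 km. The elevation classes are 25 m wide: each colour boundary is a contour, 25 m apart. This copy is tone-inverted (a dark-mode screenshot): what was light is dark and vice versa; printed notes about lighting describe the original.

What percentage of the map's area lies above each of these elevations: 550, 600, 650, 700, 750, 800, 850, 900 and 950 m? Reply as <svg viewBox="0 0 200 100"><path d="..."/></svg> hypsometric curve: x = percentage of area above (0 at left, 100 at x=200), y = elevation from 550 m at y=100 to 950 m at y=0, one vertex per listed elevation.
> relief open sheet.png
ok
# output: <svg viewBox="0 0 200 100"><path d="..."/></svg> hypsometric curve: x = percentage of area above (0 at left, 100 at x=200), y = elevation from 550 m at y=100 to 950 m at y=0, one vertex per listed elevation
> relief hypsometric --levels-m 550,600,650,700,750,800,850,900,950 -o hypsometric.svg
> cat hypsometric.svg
<svg viewBox="0 0 200 100"><path d="M189 100l-33-12-43-13-34-13-23-12-18-12-16-13-9-13-6-12"/></svg>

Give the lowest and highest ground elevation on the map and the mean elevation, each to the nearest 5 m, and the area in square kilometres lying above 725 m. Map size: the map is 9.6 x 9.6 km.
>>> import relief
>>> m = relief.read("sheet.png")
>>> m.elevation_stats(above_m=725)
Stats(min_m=505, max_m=1015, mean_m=695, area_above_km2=30.8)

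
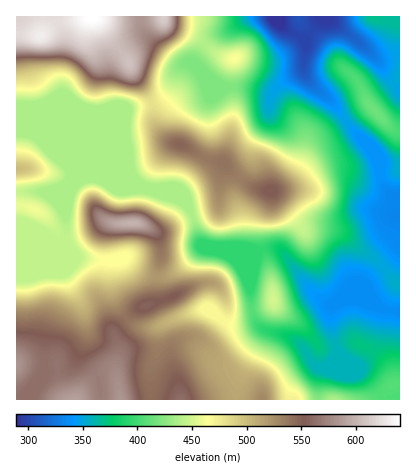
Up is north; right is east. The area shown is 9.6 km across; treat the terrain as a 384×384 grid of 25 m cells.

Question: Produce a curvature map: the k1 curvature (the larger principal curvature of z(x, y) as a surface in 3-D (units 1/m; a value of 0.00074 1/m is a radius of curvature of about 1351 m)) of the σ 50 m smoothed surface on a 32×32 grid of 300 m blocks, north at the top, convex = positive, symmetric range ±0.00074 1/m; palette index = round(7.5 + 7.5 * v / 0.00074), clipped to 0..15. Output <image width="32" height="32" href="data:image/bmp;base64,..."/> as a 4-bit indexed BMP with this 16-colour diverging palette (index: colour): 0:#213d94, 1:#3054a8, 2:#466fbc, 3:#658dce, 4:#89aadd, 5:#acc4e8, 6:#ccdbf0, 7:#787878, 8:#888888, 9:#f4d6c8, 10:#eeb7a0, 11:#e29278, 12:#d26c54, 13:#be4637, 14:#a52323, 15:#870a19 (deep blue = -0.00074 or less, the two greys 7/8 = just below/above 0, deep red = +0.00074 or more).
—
<image width="32" height="32" href="data:image/bmp;base64,Qk12AgAAAAAAAHYAAAAoAAAAIAAAACAAAAABAAQAAAAAAAACAAATCwAAEwsAABAAAAAAAAAAlD0hAKhUMAC8b0YAzo1lAN2qiQDoxKwA8NvMAHh4eACIiIgAyNb0AKC37gB4kuIAVGzSADdGvgAjI6UAGQqHAHiJmYeph4mYiIi6nLzty4iIiImIqHiJl4iIupt4h3mpmIiImKh3iYd4mqmYZ3d3mZiJiImZiImHiqiJqImIiZmIiIh4mZmZiKp4iZeKmamIiIiIiaiHmquomGh4uYmYiIiIh4qZl4iZibeZrKd5h3iZmIeJisuphnzJvNqHeId4iamZqImr37d/uK23eIiIiXeYiaiIiIv/75evl3mHd4l4h3iYd5qZrNyYroeKh3eZh3d3mHZ7y5eqiKuIqXeJl4d3iKl1a9pWiHeYesh4qYeHiIrLp67KZph4l3u5mpd4eJmKzv//3LvLqqq7mJmIeIq4ev/u6pqZ25msl4iId3iqmI35SKiIeNmIm6map3iIh3iL2HiId2nJm7u7u6iJeKu6iIiImYZ6qamKmZmImIrcuYiIeKuoq5mnm4iZiJh6iYeIiHeKqsyqmcqImImYe4iHiHiIis3Ji6uZiZiYd4yIiIh4iJyqmIrJV4mZmIjMiIiIiIiriYd62FaLqZmc6niIiJh2qoiGadl3q4h4vbeJh3q3aOuJh3i5aKmIeMyHiYZp2s75eIiIqXiXiYraiYiGWdu912eIiqqZh4q+yYqIma24q9tmeKzbqpiK3IiKzdy6iJmtqJq6vLmYecp3maqpiYmYi+2ol4uXiImJiZl4iJmqmJv8mamJd4qHebup"/>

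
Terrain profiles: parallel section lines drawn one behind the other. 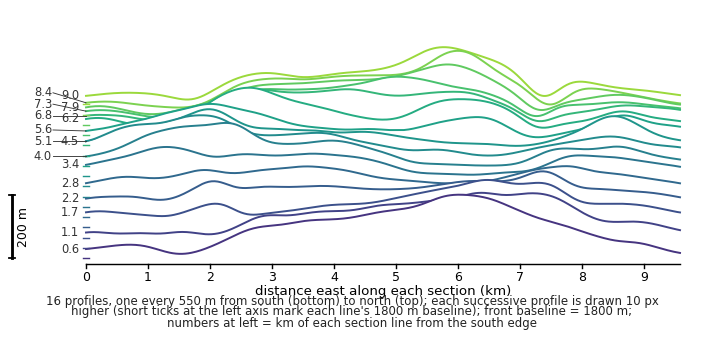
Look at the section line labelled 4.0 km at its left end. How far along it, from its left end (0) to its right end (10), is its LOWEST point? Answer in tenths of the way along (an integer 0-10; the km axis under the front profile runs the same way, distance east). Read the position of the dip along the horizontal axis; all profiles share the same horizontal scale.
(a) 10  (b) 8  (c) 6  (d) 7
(d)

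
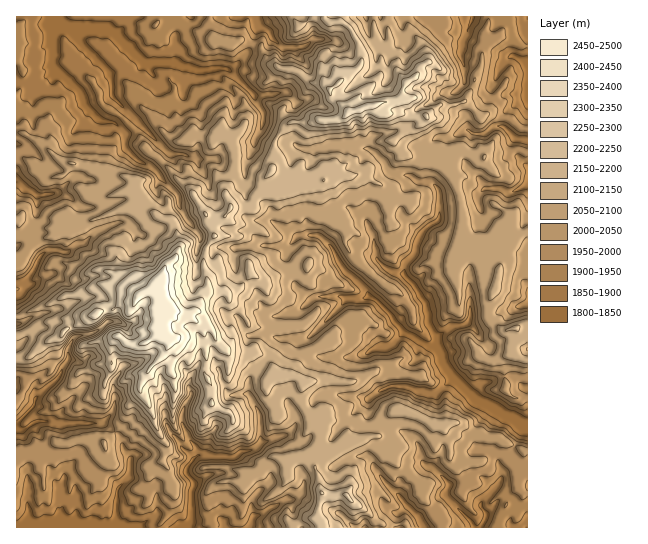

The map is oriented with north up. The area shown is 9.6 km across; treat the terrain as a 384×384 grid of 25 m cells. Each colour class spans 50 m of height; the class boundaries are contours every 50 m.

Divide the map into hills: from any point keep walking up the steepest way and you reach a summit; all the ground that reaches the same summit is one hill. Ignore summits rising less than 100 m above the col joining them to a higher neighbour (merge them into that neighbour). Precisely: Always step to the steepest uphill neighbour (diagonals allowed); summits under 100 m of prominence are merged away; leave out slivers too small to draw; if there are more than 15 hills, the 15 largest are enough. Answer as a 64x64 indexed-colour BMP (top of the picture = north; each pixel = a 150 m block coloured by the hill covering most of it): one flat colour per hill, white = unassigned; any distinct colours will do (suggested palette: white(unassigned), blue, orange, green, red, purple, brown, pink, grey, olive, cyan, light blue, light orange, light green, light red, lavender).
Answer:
<image width="64" height="64" href="data:image/bmp;base64,Qk12CAAAAAAAAHYAAAAoAAAAQAAAAEAAAAABAAQAAAAAAAAIAAATCwAAEwsAABAAAAAAAAAA////ALR3HwAOf/8ALKAsACgn1gC9Z5QAS1aMAMJ34wB/f38AIr28AM++FwDox64AeLv/AIrfmACWmP8A1bDFABEREREREREREREREREREzMzMzMzMzMzMxERERERERERERERERERERERERERERERMzMzMzMzMzMzERERERERERERERERERERERERERERERERMzMzMzMzMzMxERERERERERERERERERERERERERERERERMzMzMzMzMxERERERERERERERERERERERERERERERERERMzMzMzMzEREREREREREREREREREREREREREREREREREzMzMzMzMxERERERERERERERERERERERERERERERERETMzMzMzMzMRERERERERERERERERERERERERERERERERMzMzMzMzMzERERERERERERERERERERERERERERERERMzMzMzMzMzMREREREREREREREREREREREREREREREREzMzMzMzMzMRERERERERERERERERERERERERERERERETMzMzMzMzMxERERERERERERERERERERERERERERERERETMzMzMzMxERERERERERERERERERERERERERERERERERMzMzMzMREREREREREREREREREREREREREREREREREREzMzMzERERERERERERERERERERERERERERERERERERETMzMzERERERERERERERERERERERERERERERERERERERMzMzMRERERERERERERERERERERERERERERERERERERETMxERERERERERERERERERERERERERERERERERERERERERERERERERERERERERERERERERERERERERERERERERERERERERERERERERERERERERERERERERERERERERERERERERERERERERERERERERERERERERERERERERERERERERERERERERERERERERERERERERERERERERERERERERERERERERERERERERERERERERERERERERERERERERERERERERERERERERERERERERERERERERERERERERERERERERERERERERERERERERERERERERERERERERERERERERERERERERERERERERERERERERERERERERERERERERERERERERERERERERERERERERERERERERERERERERERERERERERERERERERERERERERERERERERERERERERERERERERERERERERERERERERERERERERERERERERERERERERERERERERERERERERERERERERERERERERERERERERERERERERERERERERERERERERERERERERERERERERERERERERERERERERERERERERERERERERERERERERERERERERERERERERERERERERERERERERERERERERERERERERERERERERERERERERERERERERERERERERERERERERERERERERERERERERERERERERERERERERERERERERERERERERERERERERERERERERERERERERERERERERERERERERERERERERERERERERERERERERERERERERERERERERERERERERERERERERERERERERERERERERERERERERERERERERERERERERERERERERERERERERERERERERERERERERERERERERERERERERERERERERERERERERERERERERERERERERERERERERERERERERERERERERERERERERERERERERERERERERERERERERERERERERERERERERERERERERERERERERERERERERERERERERERERERERERERERERERERERERERERERERERERERERERERERERERERERERERERERERERERERERESIRERERERERERERERERERERERERERERERERERERERIiIhERERERERERERERERERERERERERERERERERERERIiIiERERERERERERERERERERERERERERERERERERERIiIiIREREREREREREREREREREREREREREREREiERESIiIiIhERERERERERERERERERERERERERERESIiIiIiIiIiIiERERERERERERERERERERERERERERESIiIiIiIiIiIiIiIhERERERERERERERERERERERERESIiIiIiIiIiIiIiIiERERERERERERERERERERERERERIiIiIiIiIiIiIiIiIREREREREREREREREREREREREREiIiIiIiIiIiIiIiIREREREREREREREREREREREREREiIiIiIiIiIiIiIiIhEREREREREREREREREREREREREiIiIiIiIiIiIiIiIiEREREREREREREREREREREREREiIiIiIiIiIiIiIiIiIhEREREREREREREREREREREREiIiIiIiIiIiIiIiIiIiERERERERERERERERERERERESIiIiIiIiIiIiIiIiIiIREREREREREREREREREREREREiIiIiIiIiIiIiIiIiIhERERERERERERERERERERERERIiIiIiIiIiIiIiIiIiEREREREREREREREREREREREREiIhESIiIiIiIiIiIiIRERERERERERERERERERERERERIhEREiIiIiIiIiIiIhERERERERERERERERERERERERERERESIiIiIiIiIiIiIRERERERERERERERERERERERERERESIiIiIiIiIiIiIhERER"/>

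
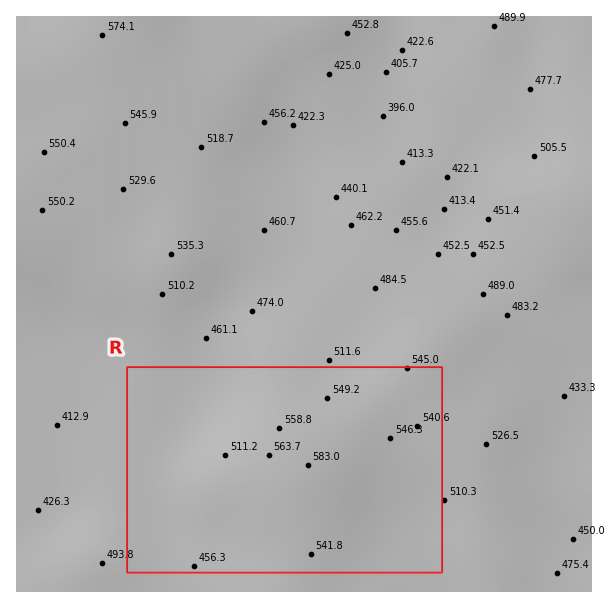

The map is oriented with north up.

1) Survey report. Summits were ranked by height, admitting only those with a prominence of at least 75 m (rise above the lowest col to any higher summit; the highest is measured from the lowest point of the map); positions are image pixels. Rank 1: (308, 465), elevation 583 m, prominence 187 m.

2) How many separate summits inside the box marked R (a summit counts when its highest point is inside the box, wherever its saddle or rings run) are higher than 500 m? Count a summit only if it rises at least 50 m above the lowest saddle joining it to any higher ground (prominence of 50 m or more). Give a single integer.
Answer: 1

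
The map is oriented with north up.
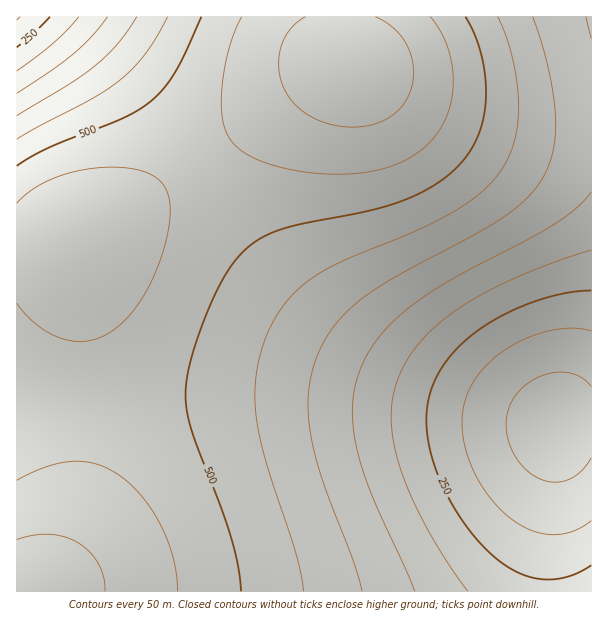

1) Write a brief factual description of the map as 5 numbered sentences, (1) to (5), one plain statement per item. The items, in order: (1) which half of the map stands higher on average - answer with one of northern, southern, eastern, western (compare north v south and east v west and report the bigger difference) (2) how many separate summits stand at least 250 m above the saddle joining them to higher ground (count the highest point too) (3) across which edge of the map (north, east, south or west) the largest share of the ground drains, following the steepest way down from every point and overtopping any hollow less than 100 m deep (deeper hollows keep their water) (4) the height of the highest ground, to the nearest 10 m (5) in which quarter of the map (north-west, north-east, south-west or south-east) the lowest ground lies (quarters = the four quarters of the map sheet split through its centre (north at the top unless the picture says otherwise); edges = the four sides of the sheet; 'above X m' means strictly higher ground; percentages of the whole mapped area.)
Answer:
(1) The western half stands higher on average than the eastern half.
(2) There is 1 summit with 250 m or more of prominence.
(3) The largest share of the runoff leaves by the eastern edge.
(4) About 630 m is the highest elevation on the sheet.
(5) The lowest point lies in the south-east quarter of the map.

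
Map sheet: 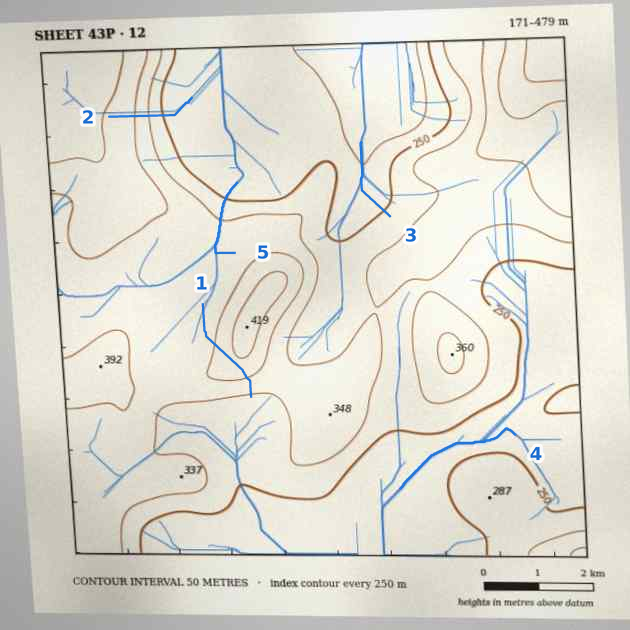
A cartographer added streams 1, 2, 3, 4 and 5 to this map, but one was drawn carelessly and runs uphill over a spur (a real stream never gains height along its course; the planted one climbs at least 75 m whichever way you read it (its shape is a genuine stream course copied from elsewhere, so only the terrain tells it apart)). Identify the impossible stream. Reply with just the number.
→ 1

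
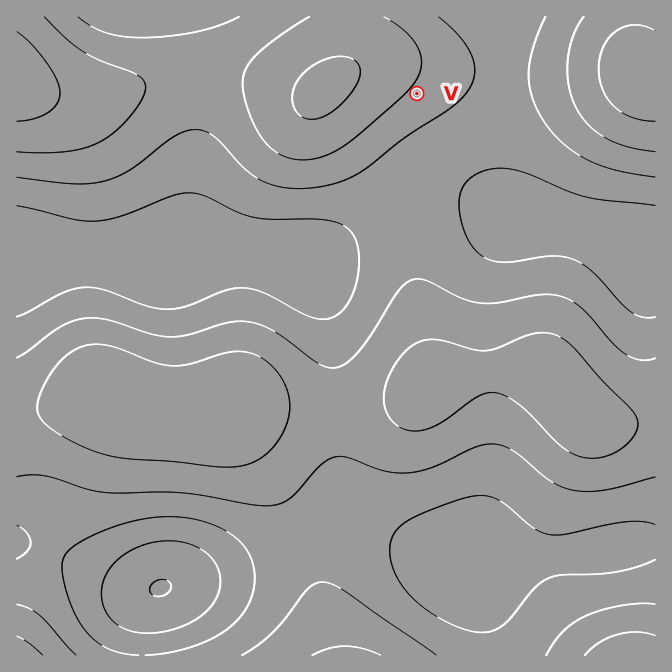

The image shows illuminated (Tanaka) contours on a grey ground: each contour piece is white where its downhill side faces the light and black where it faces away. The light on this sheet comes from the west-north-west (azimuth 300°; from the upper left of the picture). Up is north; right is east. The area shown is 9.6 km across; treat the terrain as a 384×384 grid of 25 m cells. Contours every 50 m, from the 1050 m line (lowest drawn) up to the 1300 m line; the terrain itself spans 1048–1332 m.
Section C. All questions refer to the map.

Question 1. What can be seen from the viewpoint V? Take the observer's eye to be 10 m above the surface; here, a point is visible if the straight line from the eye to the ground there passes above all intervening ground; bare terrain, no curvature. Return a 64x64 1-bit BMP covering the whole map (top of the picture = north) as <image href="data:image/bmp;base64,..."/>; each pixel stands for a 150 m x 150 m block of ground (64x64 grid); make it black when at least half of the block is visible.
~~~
<image width="64" height="64" href="data:image/bmp;base64,Qk0+AgAAAAAAAD4AAAAoAAAAQAAAAEAAAAABAAEAAAAAAAACAAATCwAAEwsAAAIAAAAAAAAA////AAAAAAAAAAH/wAAAAAAAAP+AAAAAAAAAf4AAAAAAAAA/AAAAAAAAAB4AAAAAAAAADAAAAAAAAAAAAAAAAAAAAAAAAAAAAAAAAAAAAAAAAAAAAAAAAAAAAAAAAAAAAAAAAAAAAAAAAAAAAAAAAAAAAAAAAAAAAAAAAAAAAAAAAAAAAAAAAAAAAAAAAAAAAAAAAAAAAAAAAAAAAAAAAAAAAAAAAAAAAAAAAAAAAAAAAAAAAAAAAAAAAAAAAAAAAAAAfgAAAAAABgH/gAAABwA/7//gAAD/AH////wAAf8A/////8AP/wH/////////A/////////8H/////////wH/////////AB////////8AAP///////wAAP///////AAAP//////8AAAH//////wAAAAf/////AAAAAP////8AAAAAf////wAAAAB/////AAAAAD////8AAAAAP////AAAAAA////wAAAAAD///+AAAAAAP///4AAAAAA////gAAAAAD///+AAAAAAP///8AAAAAA////4AAAAAD////gAAAAAf////AAAAAB////8AAAAAP////wAAAAAf////AAAAAB////8AAAAAD////wAAAAAH////AAAAAAH///8AAAAAAAD//gAAAAAAAH/+AAAAAAAAP/4AAAAAAAA//gAAAAAAAB/8A=="/>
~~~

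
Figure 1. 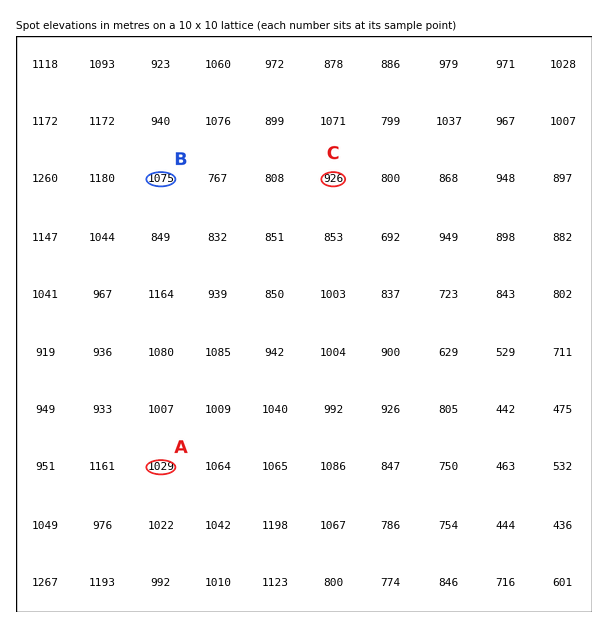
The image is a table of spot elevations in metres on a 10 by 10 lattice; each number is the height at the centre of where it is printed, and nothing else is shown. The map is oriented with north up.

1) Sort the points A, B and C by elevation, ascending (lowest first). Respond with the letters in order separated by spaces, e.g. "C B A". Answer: C A B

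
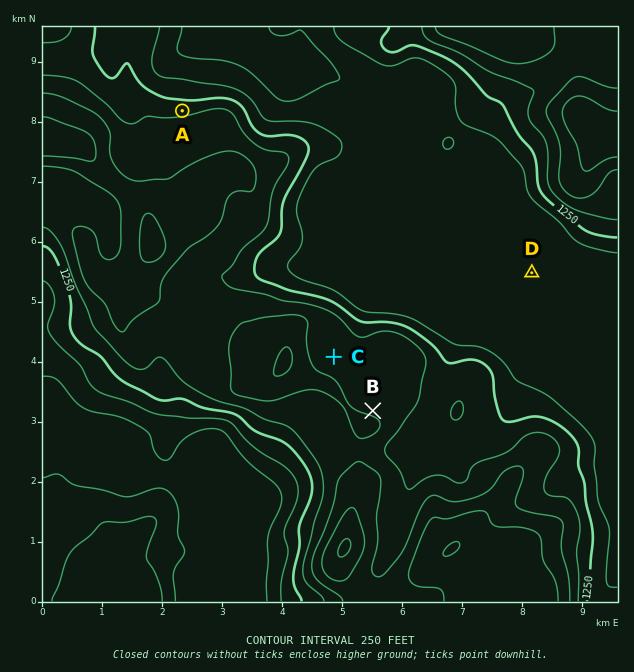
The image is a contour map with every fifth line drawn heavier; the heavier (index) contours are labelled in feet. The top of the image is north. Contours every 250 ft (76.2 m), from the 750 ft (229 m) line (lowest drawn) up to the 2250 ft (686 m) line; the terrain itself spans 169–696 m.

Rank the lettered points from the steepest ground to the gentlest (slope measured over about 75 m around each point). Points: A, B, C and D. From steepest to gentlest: A B C D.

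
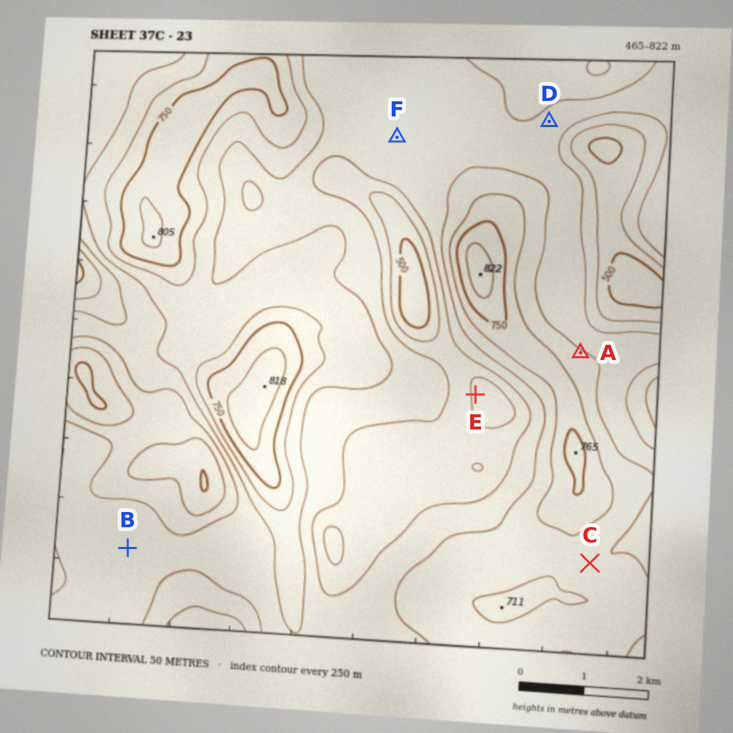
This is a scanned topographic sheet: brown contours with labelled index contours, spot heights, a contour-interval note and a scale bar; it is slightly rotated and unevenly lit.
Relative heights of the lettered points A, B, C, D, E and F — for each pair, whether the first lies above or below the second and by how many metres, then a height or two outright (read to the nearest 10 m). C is above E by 120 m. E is below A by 110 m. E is below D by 100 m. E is below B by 100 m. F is above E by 90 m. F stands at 630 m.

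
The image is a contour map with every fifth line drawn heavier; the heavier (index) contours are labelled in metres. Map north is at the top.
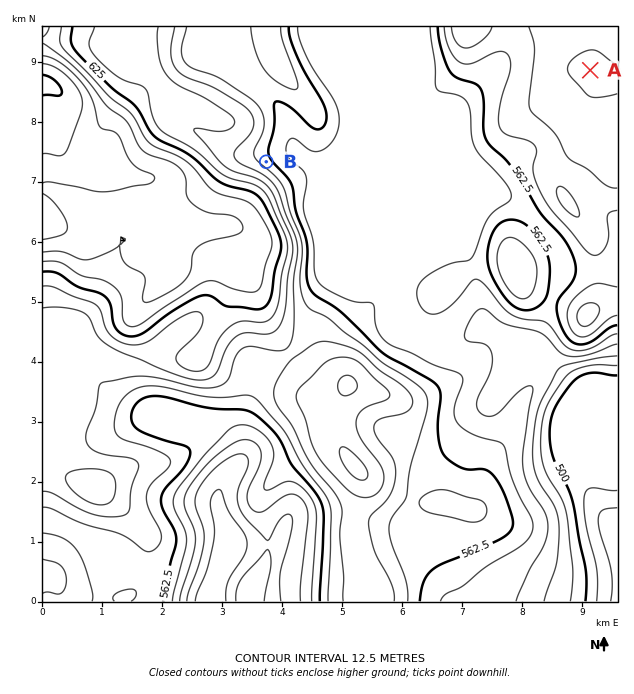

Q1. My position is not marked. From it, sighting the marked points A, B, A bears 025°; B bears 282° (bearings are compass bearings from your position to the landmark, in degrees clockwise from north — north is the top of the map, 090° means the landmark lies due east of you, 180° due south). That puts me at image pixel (522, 216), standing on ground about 560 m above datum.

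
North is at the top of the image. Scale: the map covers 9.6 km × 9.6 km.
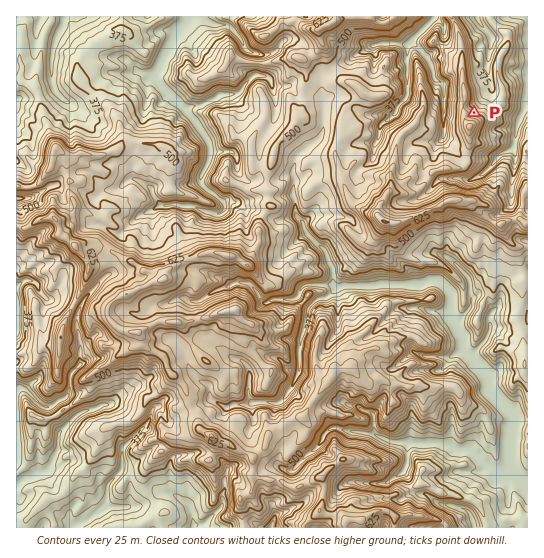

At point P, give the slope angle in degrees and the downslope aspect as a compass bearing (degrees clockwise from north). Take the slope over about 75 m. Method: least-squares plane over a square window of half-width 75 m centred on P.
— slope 23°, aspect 52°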